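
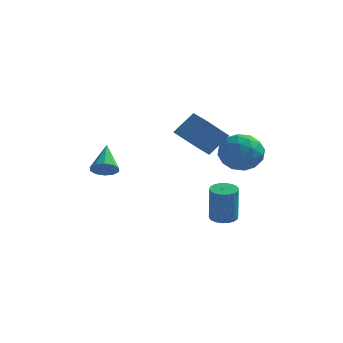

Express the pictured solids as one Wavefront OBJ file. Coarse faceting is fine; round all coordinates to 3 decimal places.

v 2.376 -0.579 1.768
v 1.5 -1.463 2.97
v 3.146 0.104 2.831
v 2.27 -0.78 4.033
v 3.25 -1.5 1.727
v 2.374 -2.384 2.929
v 4.02 -0.817 2.79
v 3.144 -1.701 3.992
v 2.988 2.057 -3.916
v 3.661 2.314 -3.912
v 3.744 2.06 -1.859
v 3.072 1.803 -1.864
v 3.483 2.577 -3.872
v 3.567 2.324 -1.82
v 3.208 2.738 -3.841
v 3.291 2.485 -1.789
v 2.889 2.764 -3.825
v 2.972 2.511 -1.772
v 2.59 2.649 -3.827
v 2.673 2.396 -1.774
v 2.369 2.418 -3.847
v 2.453 2.165 -1.794
v 2.271 2.114 -3.88
v 2.355 1.861 -1.827
v 2.316 1.8 -3.921
v 2.399 1.546 -1.868
v 2.493 1.536 -3.96
v 2.577 1.283 -1.908
v 2.769 1.375 -3.991
v 2.852 1.122 -1.939
v 3.088 1.349 -4.008
v 3.171 1.096 -1.955
v 3.387 1.464 -4.006
v 3.47 1.211 -1.953
v 3.607 1.695 -3.986
v 3.691 1.442 -1.933
v 3.705 1.999 -3.953
v 3.789 1.746 -1.9
v -2.108 -0.948 -0.092
v -1.481 -0.631 -0.29
v -2.452 0.408 0.992
v -1.804 -0.488 -0.571
v -2.243 -0.521 -0.669
v -2.631 -0.717 -0.547
v -2.819 -1.001 -0.251
v -2.735 -1.265 0.105
v -2.412 -1.408 0.386
v -1.973 -1.375 0.484
v -1.586 -1.179 0.362
v -1.398 -0.895 0.067
v 3.135 2.531 0.773
v 4.1 2.566 1.501
v 3.78 0.854 -0.001
v 4.745 0.889 0.727
v 3.646 0.689 1.19
v 3.247 1.725 1.668
v 4.633 1.695 -0.168
v 4.234 2.731 0.31
v 5.026 2.05 0.919
v 4.416 1.428 1.758
v 3.464 1.992 -0.258
v 2.854 1.37 0.581
v 3.56 2.696 1.205
v 4.32 0.724 0.295
v 3.673 0.606 0.567
v 4.241 0.627 0.995
v 3.059 2.201 1.303
v 3.627 2.222 1.731
v 3.36 1.119 1.548
v 4.253 1.198 -0.231
v 4.821 1.219 0.197
v 3.639 2.793 0.505
v 4.207 2.814 0.933
v 4.52 2.301 -0.048
v 4.672 2.413 1.291
v 5.051 1.427 0.836
v 4.985 1.901 0.31
v 4.751 2.51 0.591
v 4.313 2.048 1.784
v 4.693 1.062 1.329
v 4.047 0.944 1.601
v 3.812 1.553 1.882
v 4.858 1.744 1.442
v 3.187 2.358 0.171
v 3.567 1.372 -0.284
v 4.068 1.867 -0.382
v 3.833 2.476 -0.101
v 2.829 1.993 0.664
v 3.208 1.007 0.209
v 3.129 0.91 0.909
v 2.895 1.519 1.19
v 3.022 1.676 0.058
f 2 4 1
f 5 2 1
f 1 4 3
f 3 5 1
f 2 8 4
f 6 2 5
f 6 8 2
f 4 8 3
f 7 5 3
f 3 8 7
f 7 6 5
f 8 6 7
f 10 9 13
f 10 13 11
f 11 13 14
f 11 14 12
f 13 9 15
f 13 15 14
f 14 15 16
f 14 16 12
f 15 9 17
f 15 17 16
f 16 17 18
f 16 18 12
f 17 9 19
f 17 19 18
f 18 19 20
f 18 20 12
f 19 9 21
f 19 21 20
f 20 21 22
f 20 22 12
f 21 9 23
f 21 23 22
f 22 23 24
f 22 24 12
f 23 9 25
f 23 25 24
f 24 25 26
f 24 26 12
f 25 9 27
f 25 27 26
f 26 27 28
f 26 28 12
f 27 9 29
f 27 29 28
f 28 29 30
f 28 30 12
f 29 9 31
f 29 31 30
f 30 31 32
f 30 32 12
f 31 9 33
f 31 33 32
f 32 33 34
f 32 34 12
f 33 9 35
f 33 35 34
f 34 35 36
f 34 36 12
f 35 9 37
f 35 37 36
f 36 37 38
f 36 38 12
f 37 9 10
f 37 10 38
f 38 10 11
f 38 11 12
f 40 39 42
f 40 42 41
f 42 39 43
f 42 43 41
f 43 39 44
f 43 44 41
f 44 39 45
f 44 45 41
f 45 39 46
f 45 46 41
f 46 39 47
f 46 47 41
f 47 39 48
f 47 48 41
f 48 39 49
f 48 49 41
f 49 39 50
f 49 50 41
f 50 39 40
f 50 40 41
f 51 88 67
f 88 62 91
f 67 91 56
f 88 91 67
f 51 67 63
f 67 56 68
f 63 68 52
f 67 68 63
f 51 63 72
f 63 52 73
f 72 73 58
f 63 73 72
f 51 72 84
f 72 58 87
f 84 87 61
f 72 87 84
f 51 84 88
f 84 61 92
f 88 92 62
f 84 92 88
f 52 68 79
f 68 56 82
f 79 82 60
f 68 82 79
f 56 91 69
f 91 62 90
f 69 90 55
f 91 90 69
f 62 92 89
f 92 61 85
f 89 85 53
f 92 85 89
f 61 87 86
f 87 58 74
f 86 74 57
f 87 74 86
f 58 73 78
f 73 52 75
f 78 75 59
f 73 75 78
f 54 80 66
f 80 60 81
f 66 81 55
f 80 81 66
f 54 66 64
f 66 55 65
f 64 65 53
f 66 65 64
f 54 64 71
f 64 53 70
f 71 70 57
f 64 70 71
f 54 71 76
f 71 57 77
f 76 77 59
f 71 77 76
f 54 76 80
f 76 59 83
f 80 83 60
f 76 83 80
f 55 81 69
f 81 60 82
f 69 82 56
f 81 82 69
f 53 65 89
f 65 55 90
f 89 90 62
f 65 90 89
f 57 70 86
f 70 53 85
f 86 85 61
f 70 85 86
f 59 77 78
f 77 57 74
f 78 74 58
f 77 74 78
f 60 83 79
f 83 59 75
f 79 75 52
f 83 75 79



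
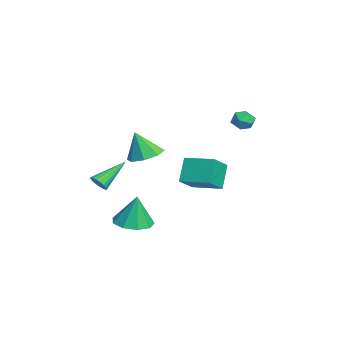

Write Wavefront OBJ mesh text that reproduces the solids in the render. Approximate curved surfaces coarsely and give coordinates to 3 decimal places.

v 2.581 -3.091 -4.491
v 3.659 -2.966 -4.598
v 2.739 -2.889 -2.669
v 3.32 -2.303 -4.642
v 2.636 -2.009 -4.615
v 1.926 -2.221 -4.531
v 1.523 -2.839 -4.428
v 1.615 -3.576 -4.354
v 2.16 -4.085 -4.345
v 2.901 -4.129 -4.404
v 3.494 -3.687 -4.504
v 0.928 -2.283 -0.46
v 1.75 -1.736 -0.205
v 0.812 -2.837 1.1
v 1.086 -1.337 -0.113
v 0.329 -1.492 -0.225
v -0.077 -2.111 -0.474
v 0.106 -2.83 -0.716
v 0.771 -3.229 -0.808
v 1.528 -3.074 -0.696
v 1.933 -2.456 -0.446
v -0.878 -4.606 -3.106
v -0.41 -4.249 -3.221
v -1.722 -3.114 -1.894
v -0.582 -4.187 -3.416
v -0.812 -4.208 -3.55
v -1.055 -4.309 -3.596
v -1.263 -4.468 -3.545
v -1.395 -4.655 -3.407
v -1.425 -4.832 -3.209
v -1.346 -4.964 -2.991
v -1.174 -5.026 -2.796
v -0.944 -5.004 -2.662
v -0.701 -4.904 -2.616
v -0.493 -4.745 -2.667
v -0.361 -4.558 -2.806
v -0.332 -4.381 -3.003
v -0.755 3.067 1.834
v -0.375 3.54 1.455
v -0.265 2.2 1.245
v 0.115 2.673 0.866
v 0.256 2.575 1.56
v -0.047 3.111 1.924
v -0.593 2.629 0.776
v -0.896 3.165 1.14
v -0.274 3.269 0.801
v 0.25 3.236 1.286
v -0.89 2.504 1.414
v -0.366 2.471 1.899
v -0.862 0.564 -1.879
v 0.197 -0.239 -1.024
v 0.082 2.013 -1.685
v 1.14 1.21 -0.831
v -0.04 0.21 -3.229
v 1.018 -0.593 -2.375
v 0.903 1.659 -3.036
v 1.962 0.856 -2.181
f 2 1 4
f 2 4 3
f 4 1 5
f 4 5 3
f 5 1 6
f 5 6 3
f 6 1 7
f 6 7 3
f 7 1 8
f 7 8 3
f 8 1 9
f 8 9 3
f 9 1 10
f 9 10 3
f 10 1 11
f 10 11 3
f 11 1 2
f 11 2 3
f 13 12 15
f 13 15 14
f 15 12 16
f 15 16 14
f 16 12 17
f 16 17 14
f 17 12 18
f 17 18 14
f 18 12 19
f 18 19 14
f 19 12 20
f 19 20 14
f 20 12 21
f 20 21 14
f 21 12 13
f 21 13 14
f 23 22 25
f 23 25 24
f 25 22 26
f 25 26 24
f 26 22 27
f 26 27 24
f 27 22 28
f 27 28 24
f 28 22 29
f 28 29 24
f 29 22 30
f 29 30 24
f 30 22 31
f 30 31 24
f 31 22 32
f 31 32 24
f 32 22 33
f 32 33 24
f 33 22 34
f 33 34 24
f 34 22 35
f 34 35 24
f 35 22 36
f 35 36 24
f 36 22 37
f 36 37 24
f 37 22 23
f 37 23 24
f 38 49 43
f 38 43 39
f 38 39 45
f 38 45 48
f 38 48 49
f 39 43 47
f 43 49 42
f 49 48 40
f 48 45 44
f 45 39 46
f 41 47 42
f 41 42 40
f 41 40 44
f 41 44 46
f 41 46 47
f 42 47 43
f 40 42 49
f 44 40 48
f 46 44 45
f 47 46 39
f 51 53 50
f 54 51 50
f 50 53 52
f 52 54 50
f 51 57 53
f 55 51 54
f 55 57 51
f 53 57 52
f 56 54 52
f 52 57 56
f 56 55 54
f 57 55 56



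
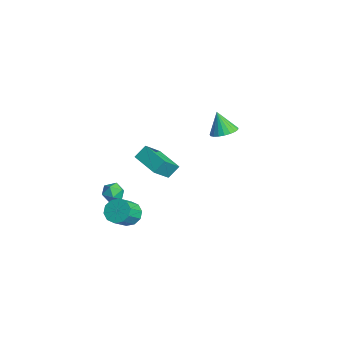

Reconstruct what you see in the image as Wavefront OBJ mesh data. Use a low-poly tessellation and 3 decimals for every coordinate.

v 0.367 4.028 -0.392
v 1.183 4.063 -0.013
v -0.287 3.832 1.032
v 1.08 4.423 -0.011
v 0.854 4.714 -0.074
v 0.544 4.887 -0.193
v 0.204 4.912 -0.346
v -0.109 4.783 -0.507
v -0.339 4.524 -0.648
v -0.447 4.179 -0.745
v -0.414 3.808 -0.781
v -0.246 3.475 -0.75
v 0.027 3.237 -0.657
v 0.36 3.137 -0.518
v 0.694 3.19 -0.357
v 0.971 3.388 -0.203
v 1.144 3.697 -0.081
v 2.87 -3.259 -3.694
v 3.612 -2.827 -3.741
v 4.252 -3.809 -2.652
v 3.51 -4.241 -2.606
v 3.315 -2.602 -3.363
v 3.954 -3.584 -2.274
v 2.847 -2.627 -3.111
v 3.487 -3.61 -2.022
v 2.388 -2.894 -3.082
v 3.028 -3.877 -1.994
v 2.114 -3.3 -3.287
v 2.753 -4.283 -2.199
v 2.128 -3.691 -3.648
v 2.768 -4.673 -2.559
v 2.426 -3.916 -4.026
v 3.065 -4.898 -2.937
v 2.893 -3.89 -4.278
v 3.533 -4.873 -3.189
v 3.352 -3.623 -4.306
v 3.992 -4.606 -3.218
v 3.627 -3.217 -4.101
v 4.266 -4.2 -3.013
v 3.388 -3.047 1.729
v 3.315 -2.339 2.418
v 2.863 -1.924 0.522
v 2.791 -1.217 1.21
v 5.069 -2.583 1.43
v 4.997 -1.876 2.118
v 4.545 -1.461 0.222
v 4.472 -0.753 0.911
v 1.202 -3.31 -2.117
v 1.48 -2.968 -2.732
v 1.58 -4.392 -2.548
v 1.858 -4.05 -3.163
v 2.184 -3.941 -2.489
v 1.951 -3.272 -2.222
v 1.109 -4.088 -3.058
v 0.876 -3.419 -2.791
v 1.423 -3.449 -3.313
v 2.087 -3.357 -2.962
v 0.973 -4.003 -2.318
v 1.637 -3.911 -1.967
f 2 1 4
f 2 4 3
f 4 1 5
f 4 5 3
f 5 1 6
f 5 6 3
f 6 1 7
f 6 7 3
f 7 1 8
f 7 8 3
f 8 1 9
f 8 9 3
f 9 1 10
f 9 10 3
f 10 1 11
f 10 11 3
f 11 1 12
f 11 12 3
f 12 1 13
f 12 13 3
f 13 1 14
f 13 14 3
f 14 1 15
f 14 15 3
f 15 1 16
f 15 16 3
f 16 1 17
f 16 17 3
f 17 1 2
f 17 2 3
f 19 18 22
f 19 22 20
f 20 22 23
f 20 23 21
f 22 18 24
f 22 24 23
f 23 24 25
f 23 25 21
f 24 18 26
f 24 26 25
f 25 26 27
f 25 27 21
f 26 18 28
f 26 28 27
f 27 28 29
f 27 29 21
f 28 18 30
f 28 30 29
f 29 30 31
f 29 31 21
f 30 18 32
f 30 32 31
f 31 32 33
f 31 33 21
f 32 18 34
f 32 34 33
f 33 34 35
f 33 35 21
f 34 18 36
f 34 36 35
f 35 36 37
f 35 37 21
f 36 18 38
f 36 38 37
f 37 38 39
f 37 39 21
f 38 18 19
f 38 19 39
f 39 19 20
f 39 20 21
f 41 43 40
f 44 41 40
f 40 43 42
f 42 44 40
f 41 47 43
f 45 41 44
f 45 47 41
f 43 47 42
f 46 44 42
f 42 47 46
f 46 45 44
f 47 45 46
f 48 59 53
f 48 53 49
f 48 49 55
f 48 55 58
f 48 58 59
f 49 53 57
f 53 59 52
f 59 58 50
f 58 55 54
f 55 49 56
f 51 57 52
f 51 52 50
f 51 50 54
f 51 54 56
f 51 56 57
f 52 57 53
f 50 52 59
f 54 50 58
f 56 54 55
f 57 56 49



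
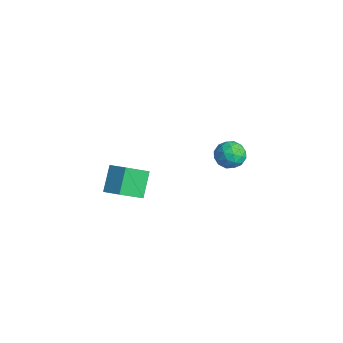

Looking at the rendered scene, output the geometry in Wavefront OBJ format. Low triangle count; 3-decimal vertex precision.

v -1.549 -5.456 -0.427
v -2.475 -4.599 0.885
v -1.759 -3.886 -1.599
v -2.685 -3.03 -0.287
v -0.455 -4.97 0.027
v -1.381 -4.114 1.339
v -0.665 -3.401 -1.145
v -1.591 -2.544 0.167
v -2.398 3.621 -2.248
v -1.646 3.455 -1.564
v -3.494 2.905 -1.216
v -2.742 2.739 -0.532
v -3.064 3.7 -0.722
v -2.386 4.142 -1.36
v -2.754 2.218 -1.42
v -2.076 2.66 -2.058
v -1.865 2.588 -1.052
v -2.057 3.504 -0.621
v -3.083 2.856 -2.159
v -3.275 3.772 -1.728
v -1.926 3.601 -1.997
v -3.214 2.759 -0.783
v -3.403 3.324 -0.895
v -2.961 3.226 -0.493
v -2.361 4.005 -1.877
v -1.919 3.907 -1.475
v -2.752 4.051 -0.979
v -3.221 2.453 -1.305
v -2.779 2.355 -0.903
v -2.179 3.134 -2.287
v -1.737 3.036 -1.885
v -2.388 2.309 -1.801
v -1.613 2.994 -1.294
v -2.257 2.573 -0.687
v -2.264 2.267 -1.209
v -1.866 2.527 -1.585
v -1.725 3.533 -1.04
v -2.369 3.112 -0.433
v -2.558 3.676 -0.545
v -2.16 3.936 -0.92
v -1.854 3.023 -0.739
v -2.771 3.248 -2.347
v -3.415 2.827 -1.74
v -2.98 2.424 -1.86
v -2.582 2.684 -2.235
v -2.883 3.787 -2.093
v -3.527 3.366 -1.486
v -3.274 3.833 -1.195
v -2.876 4.093 -1.571
v -3.286 3.337 -2.041
f 2 4 1
f 5 2 1
f 1 4 3
f 3 5 1
f 2 8 4
f 6 2 5
f 6 8 2
f 4 8 3
f 7 5 3
f 3 8 7
f 7 6 5
f 8 6 7
f 9 46 25
f 46 20 49
f 25 49 14
f 46 49 25
f 9 25 21
f 25 14 26
f 21 26 10
f 25 26 21
f 9 21 30
f 21 10 31
f 30 31 16
f 21 31 30
f 9 30 42
f 30 16 45
f 42 45 19
f 30 45 42
f 9 42 46
f 42 19 50
f 46 50 20
f 42 50 46
f 10 26 37
f 26 14 40
f 37 40 18
f 26 40 37
f 14 49 27
f 49 20 48
f 27 48 13
f 49 48 27
f 20 50 47
f 50 19 43
f 47 43 11
f 50 43 47
f 19 45 44
f 45 16 32
f 44 32 15
f 45 32 44
f 16 31 36
f 31 10 33
f 36 33 17
f 31 33 36
f 12 38 24
f 38 18 39
f 24 39 13
f 38 39 24
f 12 24 22
f 24 13 23
f 22 23 11
f 24 23 22
f 12 22 29
f 22 11 28
f 29 28 15
f 22 28 29
f 12 29 34
f 29 15 35
f 34 35 17
f 29 35 34
f 12 34 38
f 34 17 41
f 38 41 18
f 34 41 38
f 13 39 27
f 39 18 40
f 27 40 14
f 39 40 27
f 11 23 47
f 23 13 48
f 47 48 20
f 23 48 47
f 15 28 44
f 28 11 43
f 44 43 19
f 28 43 44
f 17 35 36
f 35 15 32
f 36 32 16
f 35 32 36
f 18 41 37
f 41 17 33
f 37 33 10
f 41 33 37



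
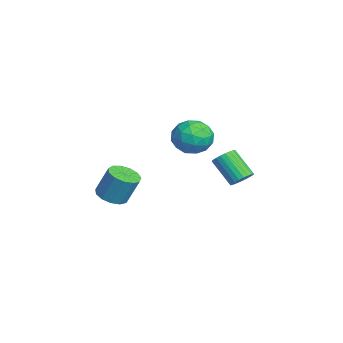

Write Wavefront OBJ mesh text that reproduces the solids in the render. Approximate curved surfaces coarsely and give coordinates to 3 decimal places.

v -1.862 4.018 -1.647
v -1.4 4.26 -1.137
v -2.416 3.424 0.178
v -2.878 3.182 -0.333
v -1.589 4.474 -1.147
v -2.605 3.637 0.168
v -1.819 4.617 -1.233
v -2.835 3.781 0.082
v -2.056 4.67 -1.382
v -3.071 3.834 -0.067
v -2.263 4.623 -1.572
v -3.279 3.787 -0.257
v -2.409 4.485 -1.773
v -3.425 3.649 -0.458
v -2.472 4.275 -1.955
v -3.488 3.439 -0.64
v -2.442 4.026 -2.091
v -3.458 3.19 -0.776
v -2.324 3.776 -2.158
v -3.34 2.94 -0.843
v -2.135 3.563 -2.148
v -3.151 2.726 -0.833
v -1.905 3.419 -2.062
v -2.921 2.583 -0.747
v -1.669 3.366 -1.913
v -2.684 2.53 -0.598
v -1.461 3.413 -1.723
v -2.477 2.577 -0.408
v -1.315 3.551 -1.522
v -2.331 2.715 -0.207
v -1.252 3.761 -1.34
v -2.268 2.925 -0.025
v -1.282 4.01 -1.204
v -2.298 3.174 0.111
v -2.612 2.62 1.469
v -2.087 2.146 0.501
v -3.193 0.854 2.019
v -2.668 0.38 1.051
v -1.998 0.84 1.932
v -1.639 1.932 1.592
v -3.641 1.068 0.928
v -3.282 2.16 0.588
v -2.723 1.187 0.167
v -1.707 1.046 0.788
v -3.573 1.954 1.732
v -2.557 1.813 2.353
v -2.298 2.538 0.937
v -2.982 0.462 1.583
v -2.588 0.732 2.101
v -2.279 0.454 1.533
v -2.035 2.412 1.578
v -1.726 2.134 1.009
v -1.674 1.366 1.851
v -3.554 0.866 1.511
v -3.245 0.588 0.942
v -3.001 2.546 0.987
v -2.692 2.268 0.419
v -3.606 1.634 0.669
v -2.363 1.696 0.172
v -2.705 0.657 0.495
v -3.277 1.062 0.422
v -3.066 1.704 0.222
v -1.766 1.613 0.537
v -2.108 0.575 0.86
v -1.714 0.845 1.378
v -1.503 1.487 1.178
v -2.14 1.049 0.34
v -3.172 2.425 1.66
v -3.514 1.387 1.983
v -3.777 1.513 1.342
v -3.566 2.155 1.142
v -2.575 2.343 2.025
v -2.917 1.304 2.348
v -2.214 1.296 2.298
v -2.003 1.938 2.098
v -3.14 1.951 2.18
v 1.44 -3.082 -0.713
v 2.132 -3.629 -0.594
v 2.372 -2.985 0.972
v 1.68 -2.438 0.853
v 2.317 -3.208 -0.795
v 2.557 -2.565 0.771
v 2.224 -2.748 -0.97
v 2.464 -2.104 0.596
v 1.882 -2.393 -1.064
v 2.121 -1.75 0.503
v 1.4 -2.257 -1.046
v 1.639 -1.614 0.521
v 0.93 -2.383 -0.922
v 1.17 -1.74 0.644
v 0.623 -2.731 -0.732
v 0.862 -2.087 0.834
v 0.575 -3.19 -0.536
v 0.814 -2.546 1.03
v 0.802 -3.615 -0.396
v 1.041 -2.971 1.17
v 1.231 -3.87 -0.357
v 1.471 -3.227 1.209
v 1.727 -3.875 -0.431
v 1.967 -3.232 1.135
f 2 1 5
f 2 5 3
f 3 5 6
f 3 6 4
f 5 1 7
f 5 7 6
f 6 7 8
f 6 8 4
f 7 1 9
f 7 9 8
f 8 9 10
f 8 10 4
f 9 1 11
f 9 11 10
f 10 11 12
f 10 12 4
f 11 1 13
f 11 13 12
f 12 13 14
f 12 14 4
f 13 1 15
f 13 15 14
f 14 15 16
f 14 16 4
f 15 1 17
f 15 17 16
f 16 17 18
f 16 18 4
f 17 1 19
f 17 19 18
f 18 19 20
f 18 20 4
f 19 1 21
f 19 21 20
f 20 21 22
f 20 22 4
f 21 1 23
f 21 23 22
f 22 23 24
f 22 24 4
f 23 1 25
f 23 25 24
f 24 25 26
f 24 26 4
f 25 1 27
f 25 27 26
f 26 27 28
f 26 28 4
f 27 1 29
f 27 29 28
f 28 29 30
f 28 30 4
f 29 1 31
f 29 31 30
f 30 31 32
f 30 32 4
f 31 1 33
f 31 33 32
f 32 33 34
f 32 34 4
f 33 1 2
f 33 2 34
f 34 2 3
f 34 3 4
f 35 72 51
f 72 46 75
f 51 75 40
f 72 75 51
f 35 51 47
f 51 40 52
f 47 52 36
f 51 52 47
f 35 47 56
f 47 36 57
f 56 57 42
f 47 57 56
f 35 56 68
f 56 42 71
f 68 71 45
f 56 71 68
f 35 68 72
f 68 45 76
f 72 76 46
f 68 76 72
f 36 52 63
f 52 40 66
f 63 66 44
f 52 66 63
f 40 75 53
f 75 46 74
f 53 74 39
f 75 74 53
f 46 76 73
f 76 45 69
f 73 69 37
f 76 69 73
f 45 71 70
f 71 42 58
f 70 58 41
f 71 58 70
f 42 57 62
f 57 36 59
f 62 59 43
f 57 59 62
f 38 64 50
f 64 44 65
f 50 65 39
f 64 65 50
f 38 50 48
f 50 39 49
f 48 49 37
f 50 49 48
f 38 48 55
f 48 37 54
f 55 54 41
f 48 54 55
f 38 55 60
f 55 41 61
f 60 61 43
f 55 61 60
f 38 60 64
f 60 43 67
f 64 67 44
f 60 67 64
f 39 65 53
f 65 44 66
f 53 66 40
f 65 66 53
f 37 49 73
f 49 39 74
f 73 74 46
f 49 74 73
f 41 54 70
f 54 37 69
f 70 69 45
f 54 69 70
f 43 61 62
f 61 41 58
f 62 58 42
f 61 58 62
f 44 67 63
f 67 43 59
f 63 59 36
f 67 59 63
f 78 77 81
f 78 81 79
f 79 81 82
f 79 82 80
f 81 77 83
f 81 83 82
f 82 83 84
f 82 84 80
f 83 77 85
f 83 85 84
f 84 85 86
f 84 86 80
f 85 77 87
f 85 87 86
f 86 87 88
f 86 88 80
f 87 77 89
f 87 89 88
f 88 89 90
f 88 90 80
f 89 77 91
f 89 91 90
f 90 91 92
f 90 92 80
f 91 77 93
f 91 93 92
f 92 93 94
f 92 94 80
f 93 77 95
f 93 95 94
f 94 95 96
f 94 96 80
f 95 77 97
f 95 97 96
f 96 97 98
f 96 98 80
f 97 77 99
f 97 99 98
f 98 99 100
f 98 100 80
f 99 77 78
f 99 78 100
f 100 78 79
f 100 79 80



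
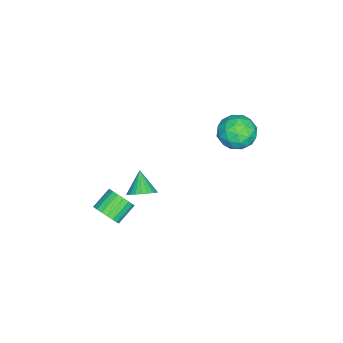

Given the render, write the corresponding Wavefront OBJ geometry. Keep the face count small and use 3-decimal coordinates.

v 3.043 1.218 -1.251
v 3.371 1.605 -0.754
v 2.237 0.822 -0.409
v 3.183 1.786 -0.849
v 2.974 1.88 -1.005
v 2.776 1.874 -1.198
v 2.618 1.767 -1.399
v 2.525 1.577 -1.578
v 2.511 1.332 -1.707
v 2.577 1.07 -1.766
v 2.715 0.83 -1.747
v 2.903 0.649 -1.652
v 3.111 0.555 -1.496
v 3.31 0.562 -1.303
v 3.468 0.669 -1.102
v 3.561 0.859 -0.923
v 3.575 1.104 -0.795
v 3.508 1.366 -0.735
v -3.275 4.573 -1.446
v -2.399 4.143 -1.806
v -4.161 3.277 -2.054
v -3.285 2.847 -2.414
v -3.455 2.9 -1.389
v -2.907 3.701 -1.013
v -3.653 3.719 -2.847
v -3.105 4.52 -2.471
v -2.632 3.615 -2.673
v -2.509 3.109 -1.771
v -4.051 4.311 -2.089
v -3.928 3.805 -1.187
v -2.759 4.472 -1.573
v -3.801 2.948 -2.287
v -3.901 2.979 -1.684
v -3.386 2.726 -1.897
v -3.058 4.212 -1.106
v -2.543 3.96 -1.318
v -3.163 3.228 -1.073
v -4.017 3.46 -2.542
v -3.502 3.208 -2.754
v -3.174 4.694 -1.963
v -2.659 4.441 -2.176
v -3.397 4.192 -2.787
v -2.381 3.909 -2.294
v -2.902 3.147 -2.651
v -3.118 3.66 -2.905
v -2.797 4.131 -2.685
v -2.309 3.611 -1.764
v -2.83 2.849 -2.121
v -2.93 2.88 -1.519
v -2.608 3.352 -1.298
v -2.446 3.301 -2.273
v -3.73 4.571 -1.739
v -4.251 3.809 -2.096
v -3.952 4.068 -2.562
v -3.63 4.54 -2.341
v -3.658 4.273 -1.209
v -4.179 3.511 -1.566
v -3.763 3.289 -1.175
v -3.442 3.76 -0.955
v -4.114 4.119 -1.587
v 2.771 -0.672 -3.943
v 3.173 -0.711 -3.323
v 2.251 -0.267 -2.697
v 1.849 -0.228 -3.317
v 3.242 -0.409 -3.436
v 2.32 0.035 -2.81
v 3.217 -0.159 -3.65
v 2.295 0.284 -3.023
v 3.104 -0.011 -3.921
v 2.182 0.433 -3.295
v 2.925 0.006 -4.197
v 2.003 0.45 -3.571
v 2.715 -0.111 -4.423
v 1.793 0.333 -3.796
v 2.517 -0.339 -4.553
v 1.595 0.105 -3.927
v 2.369 -0.633 -4.563
v 1.447 -0.189 -3.937
v 2.3 -0.935 -4.45
v 1.378 -0.491 -3.824
v 2.325 -1.184 -4.237
v 1.403 -0.741 -3.61
v 2.438 -1.333 -3.965
v 1.516 -0.889 -3.339
v 2.617 -1.35 -3.689
v 1.695 -0.906 -3.063
v 2.827 -1.233 -3.464
v 1.905 -0.789 -2.837
v 3.025 -1.005 -3.333
v 2.103 -0.561 -2.707
f 2 1 4
f 2 4 3
f 4 1 5
f 4 5 3
f 5 1 6
f 5 6 3
f 6 1 7
f 6 7 3
f 7 1 8
f 7 8 3
f 8 1 9
f 8 9 3
f 9 1 10
f 9 10 3
f 10 1 11
f 10 11 3
f 11 1 12
f 11 12 3
f 12 1 13
f 12 13 3
f 13 1 14
f 13 14 3
f 14 1 15
f 14 15 3
f 15 1 16
f 15 16 3
f 16 1 17
f 16 17 3
f 17 1 18
f 17 18 3
f 18 1 2
f 18 2 3
f 19 56 35
f 56 30 59
f 35 59 24
f 56 59 35
f 19 35 31
f 35 24 36
f 31 36 20
f 35 36 31
f 19 31 40
f 31 20 41
f 40 41 26
f 31 41 40
f 19 40 52
f 40 26 55
f 52 55 29
f 40 55 52
f 19 52 56
f 52 29 60
f 56 60 30
f 52 60 56
f 20 36 47
f 36 24 50
f 47 50 28
f 36 50 47
f 24 59 37
f 59 30 58
f 37 58 23
f 59 58 37
f 30 60 57
f 60 29 53
f 57 53 21
f 60 53 57
f 29 55 54
f 55 26 42
f 54 42 25
f 55 42 54
f 26 41 46
f 41 20 43
f 46 43 27
f 41 43 46
f 22 48 34
f 48 28 49
f 34 49 23
f 48 49 34
f 22 34 32
f 34 23 33
f 32 33 21
f 34 33 32
f 22 32 39
f 32 21 38
f 39 38 25
f 32 38 39
f 22 39 44
f 39 25 45
f 44 45 27
f 39 45 44
f 22 44 48
f 44 27 51
f 48 51 28
f 44 51 48
f 23 49 37
f 49 28 50
f 37 50 24
f 49 50 37
f 21 33 57
f 33 23 58
f 57 58 30
f 33 58 57
f 25 38 54
f 38 21 53
f 54 53 29
f 38 53 54
f 27 45 46
f 45 25 42
f 46 42 26
f 45 42 46
f 28 51 47
f 51 27 43
f 47 43 20
f 51 43 47
f 62 61 65
f 62 65 63
f 63 65 66
f 63 66 64
f 65 61 67
f 65 67 66
f 66 67 68
f 66 68 64
f 67 61 69
f 67 69 68
f 68 69 70
f 68 70 64
f 69 61 71
f 69 71 70
f 70 71 72
f 70 72 64
f 71 61 73
f 71 73 72
f 72 73 74
f 72 74 64
f 73 61 75
f 73 75 74
f 74 75 76
f 74 76 64
f 75 61 77
f 75 77 76
f 76 77 78
f 76 78 64
f 77 61 79
f 77 79 78
f 78 79 80
f 78 80 64
f 79 61 81
f 79 81 80
f 80 81 82
f 80 82 64
f 81 61 83
f 81 83 82
f 82 83 84
f 82 84 64
f 83 61 85
f 83 85 84
f 84 85 86
f 84 86 64
f 85 61 87
f 85 87 86
f 86 87 88
f 86 88 64
f 87 61 89
f 87 89 88
f 88 89 90
f 88 90 64
f 89 61 62
f 89 62 90
f 90 62 63
f 90 63 64



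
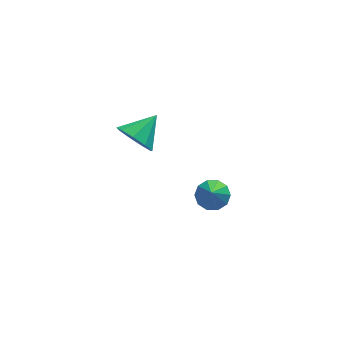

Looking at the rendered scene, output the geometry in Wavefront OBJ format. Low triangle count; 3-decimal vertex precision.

v 0.811 1.449 -2.775
v 1.393 0.917 -3.032
v 0.589 0.691 -1.705
v 1.62 1.268 -2.735
v 1.538 1.689 -2.454
v 1.178 2.018 -2.295
v 0.678 2.13 -2.319
v 0.229 1.982 -2.518
v 0.002 1.631 -2.814
v 0.084 1.21 -3.096
v 0.444 0.88 -3.255
v 0.944 0.769 -3.23
v -2.917 0.301 3.387
v -2.242 0.037 2.698
v -1.803 1.099 4.173
v -2.539 0.626 2.52
v -3.014 1.064 2.748
v -3.442 1.144 3.275
v -3.626 0.83 3.854
v -3.477 0.268 4.215
v -3.067 -0.279 4.189
v -2.586 -0.554 3.787
v -2.261 -0.43 3.199
f 2 1 4
f 2 4 3
f 4 1 5
f 4 5 3
f 5 1 6
f 5 6 3
f 6 1 7
f 6 7 3
f 7 1 8
f 7 8 3
f 8 1 9
f 8 9 3
f 9 1 10
f 9 10 3
f 10 1 11
f 10 11 3
f 11 1 12
f 11 12 3
f 12 1 2
f 12 2 3
f 14 13 16
f 14 16 15
f 16 13 17
f 16 17 15
f 17 13 18
f 17 18 15
f 18 13 19
f 18 19 15
f 19 13 20
f 19 20 15
f 20 13 21
f 20 21 15
f 21 13 22
f 21 22 15
f 22 13 23
f 22 23 15
f 23 13 14
f 23 14 15



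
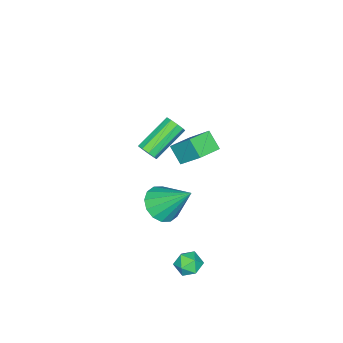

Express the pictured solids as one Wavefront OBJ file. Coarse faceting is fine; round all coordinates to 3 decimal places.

v -2.904 -3.703 -1.163
v -2.584 -3.378 -0.804
v -4.296 -2.912 0.301
v -4.616 -3.237 -0.057
v -2.718 -3.157 -1.105
v -4.43 -2.691 0
v -2.939 -3.191 -1.433
v -4.651 -2.725 -0.327
v -3.144 -3.465 -1.634
v -4.855 -2.999 -0.529
v -3.236 -3.85 -1.615
v -4.948 -3.384 -0.509
v -3.174 -4.167 -1.384
v -4.885 -3.7 -0.279
v -2.985 -4.266 -1.05
v -4.696 -3.8 0.056
v -2.758 -4.102 -0.768
v -4.47 -3.636 0.337
v -2.6 -3.752 -0.671
v -4.311 -3.285 0.434
v 1.357 1.849 -2.562
v 1.86 2.226 -2.902
v 2.12 1.574 -1.738
v 2.623 1.951 -2.078
v 2.074 2.287 -1.767
v 1.602 2.457 -2.277
v 2.378 1.343 -2.363
v 1.906 1.513 -2.873
v 2.491 1.913 -2.779
v 2.303 2.497 -2.411
v 1.677 1.303 -2.229
v 1.489 1.887 -1.861
v -1.436 -0.353 2.848
v -1.285 0.781 4.051
v -1.186 0.373 2.132
v -1.035 1.507 3.335
v -0.305 -0.627 2.965
v -0.154 0.507 4.168
v -0.055 0.099 2.249
v 0.096 1.233 3.452
v -0.063 -0.901 -1.258
v 0.874 -1.117 -0.984
v -0.177 0.601 0.318
v 0.922 -0.742 -1.337
v 0.705 -0.41 -1.67
v 0.283 -0.209 -1.892
v -0.232 -0.194 -1.944
v -0.701 -0.368 -1.813
v -1 -0.684 -1.532
v -1.047 -1.059 -1.179
v -0.83 -1.392 -0.846
v -0.408 -1.593 -0.624
v 0.107 -1.608 -0.572
v 0.576 -1.434 -0.703
f 2 1 5
f 2 5 3
f 3 5 6
f 3 6 4
f 5 1 7
f 5 7 6
f 6 7 8
f 6 8 4
f 7 1 9
f 7 9 8
f 8 9 10
f 8 10 4
f 9 1 11
f 9 11 10
f 10 11 12
f 10 12 4
f 11 1 13
f 11 13 12
f 12 13 14
f 12 14 4
f 13 1 15
f 13 15 14
f 14 15 16
f 14 16 4
f 15 1 17
f 15 17 16
f 16 17 18
f 16 18 4
f 17 1 19
f 17 19 18
f 18 19 20
f 18 20 4
f 19 1 2
f 19 2 20
f 20 2 3
f 20 3 4
f 21 32 26
f 21 26 22
f 21 22 28
f 21 28 31
f 21 31 32
f 22 26 30
f 26 32 25
f 32 31 23
f 31 28 27
f 28 22 29
f 24 30 25
f 24 25 23
f 24 23 27
f 24 27 29
f 24 29 30
f 25 30 26
f 23 25 32
f 27 23 31
f 29 27 28
f 30 29 22
f 34 36 33
f 37 34 33
f 33 36 35
f 35 37 33
f 34 40 36
f 38 34 37
f 38 40 34
f 36 40 35
f 39 37 35
f 35 40 39
f 39 38 37
f 40 38 39
f 42 41 44
f 42 44 43
f 44 41 45
f 44 45 43
f 45 41 46
f 45 46 43
f 46 41 47
f 46 47 43
f 47 41 48
f 47 48 43
f 48 41 49
f 48 49 43
f 49 41 50
f 49 50 43
f 50 41 51
f 50 51 43
f 51 41 52
f 51 52 43
f 52 41 53
f 52 53 43
f 53 41 54
f 53 54 43
f 54 41 42
f 54 42 43



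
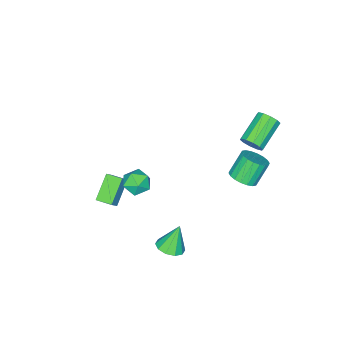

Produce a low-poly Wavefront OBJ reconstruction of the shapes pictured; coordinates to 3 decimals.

v 2.879 -4.037 -4.311
v 1.582 -4.438 -3.175
v 2.609 -3.075 -4.28
v 1.312 -3.476 -3.144
v 3.428 -3.904 -3.636
v 2.131 -4.305 -2.5
v 3.158 -2.942 -3.605
v 1.861 -3.343 -2.469
v -0.919 2.979 0.031
v -0.297 2.628 0.491
v -1.158 2.75 1.749
v -1.781 3.101 1.289
v -0.217 2.997 0.509
v -1.078 3.12 1.768
v -0.277 3.363 0.433
v -1.138 3.486 1.692
v -0.464 3.653 0.277
v -1.325 3.775 1.536
v -0.741 3.809 0.072
v -1.602 3.931 1.331
v -1.053 3.8 -0.141
v -1.914 3.923 1.118
v -1.339 3.629 -0.32
v -2.2 3.752 0.939
v -1.542 3.33 -0.429
v -2.403 3.452 0.829
v -1.622 2.96 -0.448
v -2.483 3.083 0.811
v -1.562 2.594 -0.372
v -2.423 2.717 0.887
v -1.375 2.305 -0.216
v -2.236 2.427 1.043
v -1.098 2.149 -0.011
v -1.959 2.271 1.248
v -0.786 2.157 0.202
v -1.647 2.28 1.461
v -0.5 2.328 0.381
v -1.361 2.451 1.64
v 4.176 2.325 -2.533
v 4.589 3.038 -2.428
v 3.564 2.455 -1.007
v 4.127 3.149 -2.623
v 3.685 2.946 -2.783
v 3.43 2.505 -2.848
v 3.46 1.996 -2.793
v 3.764 1.613 -2.638
v 4.225 1.502 -2.444
v 4.668 1.705 -2.283
v 4.923 2.145 -2.218
v 4.893 2.654 -2.274
v 3.123 -0.235 1.225
v 3.378 0.146 0.47
v 3.642 -1.486 0.77
v 3.897 -1.105 0.015
v 4.303 -0.901 0.772
v 3.982 -0.127 1.054
v 3.038 -1.213 0.186
v 2.717 -0.439 0.468
v 3.326 -0.459 -0.172
v 4.108 -0.266 0.19
v 2.912 -1.074 1.05
v 3.694 -0.881 1.412
v -1.095 3.351 3.262
v -0.844 3.668 3.833
v -2.534 3.426 4.71
v -2.785 3.109 4.138
v -1.019 3.97 3.578
v -2.71 3.729 4.455
v -1.223 4.036 3.203
v -2.914 3.795 4.08
v -1.378 3.84 2.85
v -3.069 3.599 3.726
v -1.425 3.458 2.654
v -3.116 3.216 3.531
v -1.346 3.034 2.69
v -3.036 2.792 3.567
v -1.17 2.731 2.945
v -2.861 2.49 3.822
v -0.966 2.665 3.32
v -2.657 2.424 4.197
v -0.811 2.861 3.674
v -2.502 2.62 4.55
v -0.764 3.244 3.869
v -2.455 3.002 4.746
f 2 4 1
f 5 2 1
f 1 4 3
f 3 5 1
f 2 8 4
f 6 2 5
f 6 8 2
f 4 8 3
f 7 5 3
f 3 8 7
f 7 6 5
f 8 6 7
f 10 9 13
f 10 13 11
f 11 13 14
f 11 14 12
f 13 9 15
f 13 15 14
f 14 15 16
f 14 16 12
f 15 9 17
f 15 17 16
f 16 17 18
f 16 18 12
f 17 9 19
f 17 19 18
f 18 19 20
f 18 20 12
f 19 9 21
f 19 21 20
f 20 21 22
f 20 22 12
f 21 9 23
f 21 23 22
f 22 23 24
f 22 24 12
f 23 9 25
f 23 25 24
f 24 25 26
f 24 26 12
f 25 9 27
f 25 27 26
f 26 27 28
f 26 28 12
f 27 9 29
f 27 29 28
f 28 29 30
f 28 30 12
f 29 9 31
f 29 31 30
f 30 31 32
f 30 32 12
f 31 9 33
f 31 33 32
f 32 33 34
f 32 34 12
f 33 9 35
f 33 35 34
f 34 35 36
f 34 36 12
f 35 9 37
f 35 37 36
f 36 37 38
f 36 38 12
f 37 9 10
f 37 10 38
f 38 10 11
f 38 11 12
f 40 39 42
f 40 42 41
f 42 39 43
f 42 43 41
f 43 39 44
f 43 44 41
f 44 39 45
f 44 45 41
f 45 39 46
f 45 46 41
f 46 39 47
f 46 47 41
f 47 39 48
f 47 48 41
f 48 39 49
f 48 49 41
f 49 39 50
f 49 50 41
f 50 39 40
f 50 40 41
f 51 62 56
f 51 56 52
f 51 52 58
f 51 58 61
f 51 61 62
f 52 56 60
f 56 62 55
f 62 61 53
f 61 58 57
f 58 52 59
f 54 60 55
f 54 55 53
f 54 53 57
f 54 57 59
f 54 59 60
f 55 60 56
f 53 55 62
f 57 53 61
f 59 57 58
f 60 59 52
f 64 63 67
f 64 67 65
f 65 67 68
f 65 68 66
f 67 63 69
f 67 69 68
f 68 69 70
f 68 70 66
f 69 63 71
f 69 71 70
f 70 71 72
f 70 72 66
f 71 63 73
f 71 73 72
f 72 73 74
f 72 74 66
f 73 63 75
f 73 75 74
f 74 75 76
f 74 76 66
f 75 63 77
f 75 77 76
f 76 77 78
f 76 78 66
f 77 63 79
f 77 79 78
f 78 79 80
f 78 80 66
f 79 63 81
f 79 81 80
f 80 81 82
f 80 82 66
f 81 63 83
f 81 83 82
f 82 83 84
f 82 84 66
f 83 63 64
f 83 64 84
f 84 64 65
f 84 65 66



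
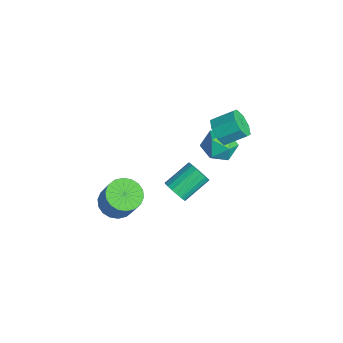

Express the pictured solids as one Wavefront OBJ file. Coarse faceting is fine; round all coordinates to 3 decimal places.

v -1.444 3.458 -1.409
v -0.897 3.971 -0.515
v -1.543 1.849 -0.425
v -0.996 2.362 0.469
v -2.083 2.681 0.189
v -2.022 3.676 -0.419
v -0.418 2.144 -0.521
v -0.357 3.139 -1.129
v -0.263 3.159 0.034
v -1.292 3.491 0.473
v -1.148 2.329 -1.413
v -2.177 2.661 -0.974
v -0.951 2.762 1.135
v -0.111 2.342 1.415
v 0.251 3.577 2.184
v -0.589 3.998 1.905
v -0.042 2.722 0.772
v 0.32 3.958 1.541
v -0.505 3.126 0.342
v -0.143 4.361 1.111
v -1.23 3.317 0.377
v -0.868 4.552 1.146
v -1.791 3.183 0.856
v -1.429 4.418 1.625
v -1.86 2.802 1.499
v -1.498 4.038 2.268
v -1.397 2.399 1.929
v -1.035 3.634 2.698
v -0.672 2.208 1.894
v -0.31 3.443 2.663
v 0.168 -3.742 -2.092
v 1.102 -3.958 -2.61
v 2.107 -3.794 -0.865
v 1.172 -3.578 -0.348
v 1.072 -3.474 -2.638
v 2.077 -3.311 -0.893
v 0.863 -3.044 -2.558
v 1.868 -2.88 -0.813
v 0.517 -2.752 -2.386
v 1.521 -2.588 -0.641
v 0.101 -2.656 -2.156
v 1.105 -2.492 -0.411
v -0.302 -2.775 -1.913
v 0.703 -2.611 -0.168
v -0.612 -3.085 -1.705
v 0.393 -2.922 0.04
v -0.767 -3.526 -1.575
v 0.238 -3.362 0.17
v -0.737 -4.009 -1.547
v 0.268 -3.846 0.198
v -0.528 -4.44 -1.627
v 0.477 -4.276 0.118
v -0.181 -4.732 -1.799
v 0.823 -4.568 -0.054
v 0.235 -4.828 -2.029
v 1.239 -4.664 -0.284
v 0.637 -4.709 -2.272
v 1.642 -4.545 -0.527
v 0.947 -4.398 -2.48
v 1.952 -4.235 -0.735
v 0.091 -0.256 -2.498
v 0.732 -0.387 -2.003
v 0.31 1.224 -1.028
v -0.331 1.356 -1.522
v 0.876 -0.186 -2.272
v 0.454 1.425 -1.297
v 0.865 0 -2.585
v 0.443 1.611 -1.61
v 0.701 0.136 -2.881
v 0.279 1.748 -1.906
v 0.415 0.195 -3.101
v -0.007 1.806 -2.126
v 0.066 0.164 -3.202
v -0.356 1.775 -2.226
v -0.279 0.05 -3.163
v -0.701 1.661 -2.187
v -0.55 -0.124 -2.992
v -0.972 1.487 -2.017
v -0.694 -0.325 -2.723
v -1.116 1.286 -1.748
v -0.683 -0.511 -2.41
v -1.105 1.1 -1.435
v -0.519 -0.648 -2.114
v -0.941 0.964 -1.139
v -0.233 -0.706 -1.894
v -0.655 0.905 -0.919
v 0.116 -0.675 -1.794
v -0.306 0.936 -0.818
v 0.461 -0.561 -1.833
v 0.039 1.05 -0.857
f 1 12 6
f 1 6 2
f 1 2 8
f 1 8 11
f 1 11 12
f 2 6 10
f 6 12 5
f 12 11 3
f 11 8 7
f 8 2 9
f 4 10 5
f 4 5 3
f 4 3 7
f 4 7 9
f 4 9 10
f 5 10 6
f 3 5 12
f 7 3 11
f 9 7 8
f 10 9 2
f 14 13 17
f 14 17 15
f 15 17 18
f 15 18 16
f 17 13 19
f 17 19 18
f 18 19 20
f 18 20 16
f 19 13 21
f 19 21 20
f 20 21 22
f 20 22 16
f 21 13 23
f 21 23 22
f 22 23 24
f 22 24 16
f 23 13 25
f 23 25 24
f 24 25 26
f 24 26 16
f 25 13 27
f 25 27 26
f 26 27 28
f 26 28 16
f 27 13 29
f 27 29 28
f 28 29 30
f 28 30 16
f 29 13 14
f 29 14 30
f 30 14 15
f 30 15 16
f 32 31 35
f 32 35 33
f 33 35 36
f 33 36 34
f 35 31 37
f 35 37 36
f 36 37 38
f 36 38 34
f 37 31 39
f 37 39 38
f 38 39 40
f 38 40 34
f 39 31 41
f 39 41 40
f 40 41 42
f 40 42 34
f 41 31 43
f 41 43 42
f 42 43 44
f 42 44 34
f 43 31 45
f 43 45 44
f 44 45 46
f 44 46 34
f 45 31 47
f 45 47 46
f 46 47 48
f 46 48 34
f 47 31 49
f 47 49 48
f 48 49 50
f 48 50 34
f 49 31 51
f 49 51 50
f 50 51 52
f 50 52 34
f 51 31 53
f 51 53 52
f 52 53 54
f 52 54 34
f 53 31 55
f 53 55 54
f 54 55 56
f 54 56 34
f 55 31 57
f 55 57 56
f 56 57 58
f 56 58 34
f 57 31 59
f 57 59 58
f 58 59 60
f 58 60 34
f 59 31 32
f 59 32 60
f 60 32 33
f 60 33 34
f 62 61 65
f 62 65 63
f 63 65 66
f 63 66 64
f 65 61 67
f 65 67 66
f 66 67 68
f 66 68 64
f 67 61 69
f 67 69 68
f 68 69 70
f 68 70 64
f 69 61 71
f 69 71 70
f 70 71 72
f 70 72 64
f 71 61 73
f 71 73 72
f 72 73 74
f 72 74 64
f 73 61 75
f 73 75 74
f 74 75 76
f 74 76 64
f 75 61 77
f 75 77 76
f 76 77 78
f 76 78 64
f 77 61 79
f 77 79 78
f 78 79 80
f 78 80 64
f 79 61 81
f 79 81 80
f 80 81 82
f 80 82 64
f 81 61 83
f 81 83 82
f 82 83 84
f 82 84 64
f 83 61 85
f 83 85 84
f 84 85 86
f 84 86 64
f 85 61 87
f 85 87 86
f 86 87 88
f 86 88 64
f 87 61 89
f 87 89 88
f 88 89 90
f 88 90 64
f 89 61 62
f 89 62 90
f 90 62 63
f 90 63 64



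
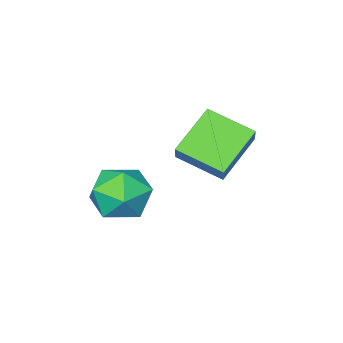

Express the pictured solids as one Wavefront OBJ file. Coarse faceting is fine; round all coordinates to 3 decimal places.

v -2.069 -1.564 1.26
v -1.689 -1.076 1.981
v -2.755 -0.243 0.728
v -2.375 0.244 1.45
v -0.665 -1.224 0.29
v -0.285 -0.737 1.012
v -1.351 0.096 -0.241
v -0.971 0.584 0.48
v 0.516 -0.695 -0.307
v 1.553 -0.608 -0.341
v 0.627 -2.252 -0.939
v 1.664 -2.165 -0.973
v 1.176 -2.224 -0.055
v 1.107 -1.262 0.335
v 1.073 -1.598 -1.615
v 1.004 -0.636 -1.225
v 1.897 -1.166 -1.149
v 1.961 -1.553 -0.185
v 0.219 -1.307 -1.095
v 0.283 -1.694 -0.131
f 2 4 1
f 5 2 1
f 1 4 3
f 3 5 1
f 2 8 4
f 6 2 5
f 6 8 2
f 4 8 3
f 7 5 3
f 3 8 7
f 7 6 5
f 8 6 7
f 9 20 14
f 9 14 10
f 9 10 16
f 9 16 19
f 9 19 20
f 10 14 18
f 14 20 13
f 20 19 11
f 19 16 15
f 16 10 17
f 12 18 13
f 12 13 11
f 12 11 15
f 12 15 17
f 12 17 18
f 13 18 14
f 11 13 20
f 15 11 19
f 17 15 16
f 18 17 10



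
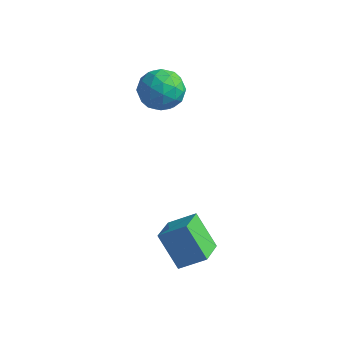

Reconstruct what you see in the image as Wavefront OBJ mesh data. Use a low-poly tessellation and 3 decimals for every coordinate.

v -1.155 2.866 3.809
v -0.397 2.9 3.561
v -1.023 1.6 4.039
v -0.265 1.634 3.791
v -0.477 1.989 4.475
v -0.559 2.771 4.333
v -0.861 1.729 3.267
v -0.943 2.511 3.125
v -0.215 2.198 3.226
v 0.022 2.358 3.972
v -1.442 2.142 3.628
v -1.205 2.302 4.374
v -0.788 2.994 3.665
v -0.632 1.506 3.935
v -0.757 1.714 4.337
v -0.311 1.734 4.191
v -0.883 2.918 4.119
v -0.437 2.938 3.973
v -0.485 2.402 4.51
v -0.983 1.562 3.627
v -0.537 1.582 3.481
v -1.109 2.766 3.409
v -0.663 2.786 3.263
v -0.935 2.098 3.09
v -0.235 2.601 3.322
v -0.157 1.857 3.457
v -0.508 1.913 3.15
v -0.556 2.373 3.066
v -0.095 2.695 3.761
v -0.018 1.951 3.896
v -0.143 2.16 4.298
v -0.191 2.619 4.214
v 0.012 2.282 3.564
v -1.402 2.549 3.704
v -1.325 1.805 3.839
v -1.229 1.881 3.386
v -1.277 2.34 3.302
v -1.263 2.643 4.143
v -1.185 1.899 4.278
v -0.864 2.127 4.534
v -0.912 2.587 4.45
v -1.432 2.218 4.036
v 2.558 -2.011 0.469
v 1.726 -1.809 1.447
v 2.326 -1.076 0.078
v 1.494 -0.874 1.056
v 3.286 -1.606 1.004
v 2.454 -1.404 1.982
v 3.054 -0.671 0.613
v 2.222 -0.469 1.591
f 1 38 17
f 38 12 41
f 17 41 6
f 38 41 17
f 1 17 13
f 17 6 18
f 13 18 2
f 17 18 13
f 1 13 22
f 13 2 23
f 22 23 8
f 13 23 22
f 1 22 34
f 22 8 37
f 34 37 11
f 22 37 34
f 1 34 38
f 34 11 42
f 38 42 12
f 34 42 38
f 2 18 29
f 18 6 32
f 29 32 10
f 18 32 29
f 6 41 19
f 41 12 40
f 19 40 5
f 41 40 19
f 12 42 39
f 42 11 35
f 39 35 3
f 42 35 39
f 11 37 36
f 37 8 24
f 36 24 7
f 37 24 36
f 8 23 28
f 23 2 25
f 28 25 9
f 23 25 28
f 4 30 16
f 30 10 31
f 16 31 5
f 30 31 16
f 4 16 14
f 16 5 15
f 14 15 3
f 16 15 14
f 4 14 21
f 14 3 20
f 21 20 7
f 14 20 21
f 4 21 26
f 21 7 27
f 26 27 9
f 21 27 26
f 4 26 30
f 26 9 33
f 30 33 10
f 26 33 30
f 5 31 19
f 31 10 32
f 19 32 6
f 31 32 19
f 3 15 39
f 15 5 40
f 39 40 12
f 15 40 39
f 7 20 36
f 20 3 35
f 36 35 11
f 20 35 36
f 9 27 28
f 27 7 24
f 28 24 8
f 27 24 28
f 10 33 29
f 33 9 25
f 29 25 2
f 33 25 29
f 44 46 43
f 47 44 43
f 43 46 45
f 45 47 43
f 44 50 46
f 48 44 47
f 48 50 44
f 46 50 45
f 49 47 45
f 45 50 49
f 49 48 47
f 50 48 49



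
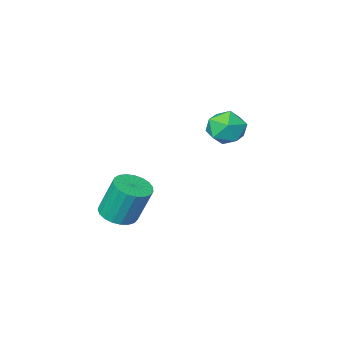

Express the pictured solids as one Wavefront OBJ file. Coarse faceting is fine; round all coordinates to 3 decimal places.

v 3.91 -3.918 -1.844
v 4.387 -4.478 -1.556
v 4.008 -3.961 0.073
v 3.53 -3.402 -0.216
v 4.592 -4.223 -1.589
v 4.213 -3.706 0.04
v 4.679 -3.916 -1.666
v 4.3 -3.399 -0.037
v 4.633 -3.609 -1.774
v 4.254 -3.092 -0.145
v 4.462 -3.356 -1.894
v 4.083 -2.839 -0.266
v 4.195 -3.2 -2.006
v 3.816 -2.683 -0.377
v 3.879 -3.168 -2.089
v 3.5 -2.651 -0.461
v 3.568 -3.266 -2.131
v 3.189 -2.749 -0.502
v 3.317 -3.477 -2.122
v 2.937 -2.96 -0.494
v 3.167 -3.764 -2.066
v 2.788 -3.247 -0.438
v 3.146 -4.078 -1.971
v 2.767 -3.561 -0.343
v 3.257 -4.364 -1.855
v 2.878 -3.847 -0.226
v 3.481 -4.573 -1.736
v 3.102 -4.057 -0.108
v 3.779 -4.669 -1.636
v 3.4 -4.153 -0.008
v 4.1 -4.635 -1.572
v 3.72 -4.119 0.056
v -1.372 -3.386 1.767
v -0.786 -3.197 1.104
v -0.834 -4.743 1.856
v -0.248 -4.554 1.193
v -0.155 -4.164 2.003
v -0.488 -3.325 1.948
v -1.132 -4.615 1.012
v -1.465 -3.776 0.957
v -0.638 -3.957 0.637
v -0.035 -3.678 1.25
v -1.585 -4.262 1.71
v -0.982 -3.983 2.323
f 2 1 5
f 2 5 3
f 3 5 6
f 3 6 4
f 5 1 7
f 5 7 6
f 6 7 8
f 6 8 4
f 7 1 9
f 7 9 8
f 8 9 10
f 8 10 4
f 9 1 11
f 9 11 10
f 10 11 12
f 10 12 4
f 11 1 13
f 11 13 12
f 12 13 14
f 12 14 4
f 13 1 15
f 13 15 14
f 14 15 16
f 14 16 4
f 15 1 17
f 15 17 16
f 16 17 18
f 16 18 4
f 17 1 19
f 17 19 18
f 18 19 20
f 18 20 4
f 19 1 21
f 19 21 20
f 20 21 22
f 20 22 4
f 21 1 23
f 21 23 22
f 22 23 24
f 22 24 4
f 23 1 25
f 23 25 24
f 24 25 26
f 24 26 4
f 25 1 27
f 25 27 26
f 26 27 28
f 26 28 4
f 27 1 29
f 27 29 28
f 28 29 30
f 28 30 4
f 29 1 31
f 29 31 30
f 30 31 32
f 30 32 4
f 31 1 2
f 31 2 32
f 32 2 3
f 32 3 4
f 33 44 38
f 33 38 34
f 33 34 40
f 33 40 43
f 33 43 44
f 34 38 42
f 38 44 37
f 44 43 35
f 43 40 39
f 40 34 41
f 36 42 37
f 36 37 35
f 36 35 39
f 36 39 41
f 36 41 42
f 37 42 38
f 35 37 44
f 39 35 43
f 41 39 40
f 42 41 34



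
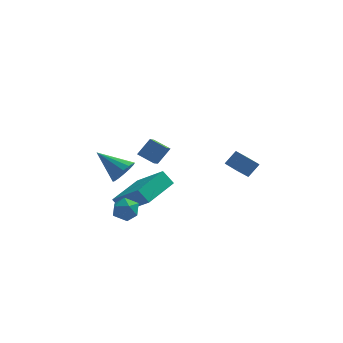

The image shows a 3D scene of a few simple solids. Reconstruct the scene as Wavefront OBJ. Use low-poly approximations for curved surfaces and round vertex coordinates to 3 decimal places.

v -0.386 -3.634 1.086
v -0.518 -4.743 1.731
v -1.187 -3.3 1.496
v -1.319 -4.409 2.141
v 0.199 -3.231 1.899
v 0.067 -4.34 2.544
v -0.602 -2.897 2.309
v -0.734 -4.006 2.954
v -2.276 0.289 -1.785
v -1.743 0.664 -1.303
v -3.684 0.991 -0.775
v -1.826 0.939 -1.609
v -2.028 1.04 -1.962
v -2.298 0.94 -2.267
v -2.561 0.665 -2.444
v -2.747 0.29 -2.443
v -2.808 -0.086 -2.267
v -2.726 -0.361 -1.961
v -2.523 -0.462 -1.608
v -2.254 -0.361 -1.303
v -1.991 -0.086 -1.127
v -1.804 0.289 -1.127
v -2.193 -1.807 -3.406
v -0.857 -2.874 -2.085
v -2.74 -1.597 -2.683
v -1.404 -2.663 -1.362
v -1.056 0.023 -3.078
v 0.28 -1.043 -1.757
v -1.603 0.234 -2.355
v -0.267 -0.833 -1.034
v -2.161 -2.698 -2.934
v -1.426 -2.876 -2.801
v -2.514 -3.484 -2.039
v -1.779 -3.662 -1.906
v -2.043 -2.964 -1.727
v -1.825 -2.478 -2.28
v -2.115 -3.882 -2.56
v -1.897 -3.396 -3.113
v -1.398 -3.608 -2.57
v -1.353 -3.041 -2.055
v -2.587 -3.319 -2.785
v -2.542 -2.752 -2.27
v 3.388 -0.31 -1.218
v 3.934 0.057 -0.519
v 2.784 0.609 -1.23
v 3.33 0.976 -0.531
v 3.97 0.064 -1.869
v 4.516 0.431 -1.17
v 3.366 0.983 -1.881
v 3.912 1.35 -1.182
f 2 4 1
f 5 2 1
f 1 4 3
f 3 5 1
f 2 8 4
f 6 2 5
f 6 8 2
f 4 8 3
f 7 5 3
f 3 8 7
f 7 6 5
f 8 6 7
f 10 9 12
f 10 12 11
f 12 9 13
f 12 13 11
f 13 9 14
f 13 14 11
f 14 9 15
f 14 15 11
f 15 9 16
f 15 16 11
f 16 9 17
f 16 17 11
f 17 9 18
f 17 18 11
f 18 9 19
f 18 19 11
f 19 9 20
f 19 20 11
f 20 9 21
f 20 21 11
f 21 9 22
f 21 22 11
f 22 9 10
f 22 10 11
f 24 26 23
f 27 24 23
f 23 26 25
f 25 27 23
f 24 30 26
f 28 24 27
f 28 30 24
f 26 30 25
f 29 27 25
f 25 30 29
f 29 28 27
f 30 28 29
f 31 42 36
f 31 36 32
f 31 32 38
f 31 38 41
f 31 41 42
f 32 36 40
f 36 42 35
f 42 41 33
f 41 38 37
f 38 32 39
f 34 40 35
f 34 35 33
f 34 33 37
f 34 37 39
f 34 39 40
f 35 40 36
f 33 35 42
f 37 33 41
f 39 37 38
f 40 39 32
f 44 46 43
f 47 44 43
f 43 46 45
f 45 47 43
f 44 50 46
f 48 44 47
f 48 50 44
f 46 50 45
f 49 47 45
f 45 50 49
f 49 48 47
f 50 48 49



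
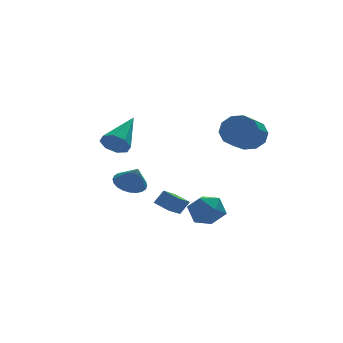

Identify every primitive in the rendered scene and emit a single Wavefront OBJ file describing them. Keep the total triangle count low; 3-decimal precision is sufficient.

v 1.068 -0.275 -2.305
v 0.192 -1.219 -1.637
v 0.589 0.392 -1.988
v -0.286 -0.552 -1.321
v 1.546 -0.248 -1.639
v 0.671 -1.192 -0.972
v 1.068 0.419 -1.323
v 0.192 -0.525 -0.655
v 1.537 -1.861 -0.713
v 2.249 -2.067 -1.3
v 0.731 -3.033 -1.28
v 1.443 -3.239 -1.867
v 1.543 -3.376 -0.936
v 2.041 -2.651 -0.586
v 0.939 -2.449 -1.994
v 1.437 -1.724 -1.644
v 1.88 -2.43 -2.092
v 2.253 -3.003 -1.439
v 0.727 -2.097 -1.141
v 1.1 -2.67 -0.488
v 3.257 -2.988 3.227
v 3.898 -3.144 3.81
v 2.863 -4.528 4.576
v 2.223 -4.372 3.993
v 3.562 -2.774 4.024
v 2.527 -4.158 4.791
v 3.109 -2.486 3.934
v 2.075 -3.87 4.7
v 2.714 -2.389 3.574
v 1.679 -3.773 4.34
v 2.525 -2.522 3.081
v 1.491 -3.905 3.847
v 2.617 -2.832 2.644
v 1.582 -4.216 3.41
v 2.953 -3.202 2.429
v 1.918 -4.586 3.196
v 3.405 -3.49 2.52
v 2.371 -4.874 3.286
v 3.801 -3.587 2.88
v 2.766 -4.971 3.646
v 3.989 -3.455 3.373
v 2.955 -4.838 4.139
v -2.835 -2.889 3.324
v -2.331 -2.988 2.819
v -1.565 -1.591 4.336
v -2.668 -2.568 2.701
v -3.102 -2.336 2.949
v -3.38 -2.428 3.415
v -3.339 -2.79 3.828
v -3.002 -3.211 3.946
v -2.568 -3.443 3.699
v -2.29 -3.351 3.232
v -1.029 0.577 -0.376
v -0.305 0.955 -0.311
v -0.831 0.023 0.636
v -0.497 1.162 -0.16
v -0.77 1.28 -0.042
v -1.082 1.29 0.026
v -1.387 1.192 0.032
v -1.637 1.001 -0.024
v -1.795 0.745 -0.133
v -1.836 0.463 -0.279
v -1.754 0.199 -0.44
v -1.562 -0.008 -0.591
v -1.289 -0.125 -0.709
v -0.977 -0.136 -0.777
v -0.672 -0.038 -0.783
v -0.422 0.153 -0.727
v -0.264 0.41 -0.618
v -0.223 0.691 -0.472
f 2 4 1
f 5 2 1
f 1 4 3
f 3 5 1
f 2 8 4
f 6 2 5
f 6 8 2
f 4 8 3
f 7 5 3
f 3 8 7
f 7 6 5
f 8 6 7
f 9 20 14
f 9 14 10
f 9 10 16
f 9 16 19
f 9 19 20
f 10 14 18
f 14 20 13
f 20 19 11
f 19 16 15
f 16 10 17
f 12 18 13
f 12 13 11
f 12 11 15
f 12 15 17
f 12 17 18
f 13 18 14
f 11 13 20
f 15 11 19
f 17 15 16
f 18 17 10
f 22 21 25
f 22 25 23
f 23 25 26
f 23 26 24
f 25 21 27
f 25 27 26
f 26 27 28
f 26 28 24
f 27 21 29
f 27 29 28
f 28 29 30
f 28 30 24
f 29 21 31
f 29 31 30
f 30 31 32
f 30 32 24
f 31 21 33
f 31 33 32
f 32 33 34
f 32 34 24
f 33 21 35
f 33 35 34
f 34 35 36
f 34 36 24
f 35 21 37
f 35 37 36
f 36 37 38
f 36 38 24
f 37 21 39
f 37 39 38
f 38 39 40
f 38 40 24
f 39 21 41
f 39 41 40
f 40 41 42
f 40 42 24
f 41 21 22
f 41 22 42
f 42 22 23
f 42 23 24
f 44 43 46
f 44 46 45
f 46 43 47
f 46 47 45
f 47 43 48
f 47 48 45
f 48 43 49
f 48 49 45
f 49 43 50
f 49 50 45
f 50 43 51
f 50 51 45
f 51 43 52
f 51 52 45
f 52 43 44
f 52 44 45
f 54 53 56
f 54 56 55
f 56 53 57
f 56 57 55
f 57 53 58
f 57 58 55
f 58 53 59
f 58 59 55
f 59 53 60
f 59 60 55
f 60 53 61
f 60 61 55
f 61 53 62
f 61 62 55
f 62 53 63
f 62 63 55
f 63 53 64
f 63 64 55
f 64 53 65
f 64 65 55
f 65 53 66
f 65 66 55
f 66 53 67
f 66 67 55
f 67 53 68
f 67 68 55
f 68 53 69
f 68 69 55
f 69 53 70
f 69 70 55
f 70 53 54
f 70 54 55



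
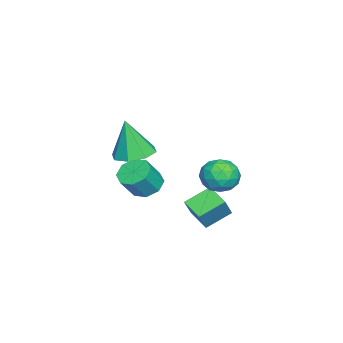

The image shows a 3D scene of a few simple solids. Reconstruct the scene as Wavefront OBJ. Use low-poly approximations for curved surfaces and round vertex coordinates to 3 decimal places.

v -1.576 -2.943 -2.084
v -1.022 -2.174 -2.149
v -0.249 -2.628 -0.921
v -0.804 -3.397 -0.856
v -1.61 -2.06 -1.736
v -0.837 -2.513 -0.508
v -2.178 -2.462 -1.528
v -1.406 -2.916 -0.3
v -2.394 -3.147 -1.645
v -1.621 -3.601 -0.417
v -2.131 -3.712 -2.019
v -1.358 -4.166 -0.791
v -1.543 -3.827 -2.432
v -0.77 -4.28 -1.204
v -0.974 -3.424 -2.64
v -0.202 -3.878 -1.412
v -0.759 -2.739 -2.523
v 0.014 -3.193 -1.295
v 0.18 -0.189 -2.722
v -0.692 0.858 -2.005
v 0.959 0.765 -3.168
v 0.087 1.812 -2.451
v 1.013 -0.312 -1.529
v 0.141 0.735 -0.812
v 1.792 0.642 -1.975
v 0.92 1.689 -1.258
v 3.276 -2.062 2.703
v 4.067 -2.781 2.549
v 3.284 -2.498 4.777
v 4.355 -2.022 2.707
v 4.011 -1.287 2.862
v 3.236 -1.006 2.924
v 2.484 -1.344 2.857
v 2.197 -2.103 2.698
v 2.541 -2.838 2.543
v 3.316 -3.119 2.481
v 3.202 2.611 2.16
v 3.734 2.244 1.372
v 1.966 1.576 1.808
v 2.498 1.209 1.02
v 2.805 1.02 1.974
v 3.569 1.66 2.191
v 2.131 2.16 0.989
v 2.895 2.8 1.206
v 3.072 1.965 0.647
v 3.489 1.261 1.256
v 2.211 2.559 1.924
v 2.628 1.855 2.533
v 3.576 2.519 1.797
v 2.124 1.301 1.383
v 2.304 1.191 1.944
v 2.617 0.975 1.48
v 3.479 2.175 2.279
v 3.792 1.96 1.815
v 3.246 1.24 2.169
v 1.908 1.86 1.365
v 2.221 1.645 0.901
v 3.083 2.845 1.7
v 3.396 2.629 1.236
v 2.454 2.58 1.011
v 3.5 2.139 0.908
v 2.774 1.53 0.701
v 2.558 2.089 0.682
v 3.007 2.465 0.81
v 3.745 1.725 1.266
v 3.019 1.116 1.059
v 3.199 1.005 1.62
v 3.648 1.382 1.747
v 3.356 1.561 0.84
v 2.681 2.704 2.121
v 1.955 2.095 1.914
v 2.052 2.438 1.433
v 2.501 2.815 1.56
v 2.926 2.29 2.479
v 2.2 1.681 2.272
v 2.693 1.355 2.37
v 3.142 1.731 2.498
v 2.344 2.259 2.34
f 2 1 5
f 2 5 3
f 3 5 6
f 3 6 4
f 5 1 7
f 5 7 6
f 6 7 8
f 6 8 4
f 7 1 9
f 7 9 8
f 8 9 10
f 8 10 4
f 9 1 11
f 9 11 10
f 10 11 12
f 10 12 4
f 11 1 13
f 11 13 12
f 12 13 14
f 12 14 4
f 13 1 15
f 13 15 14
f 14 15 16
f 14 16 4
f 15 1 17
f 15 17 16
f 16 17 18
f 16 18 4
f 17 1 2
f 17 2 18
f 18 2 3
f 18 3 4
f 20 22 19
f 23 20 19
f 19 22 21
f 21 23 19
f 20 26 22
f 24 20 23
f 24 26 20
f 22 26 21
f 25 23 21
f 21 26 25
f 25 24 23
f 26 24 25
f 28 27 30
f 28 30 29
f 30 27 31
f 30 31 29
f 31 27 32
f 31 32 29
f 32 27 33
f 32 33 29
f 33 27 34
f 33 34 29
f 34 27 35
f 34 35 29
f 35 27 36
f 35 36 29
f 36 27 28
f 36 28 29
f 37 74 53
f 74 48 77
f 53 77 42
f 74 77 53
f 37 53 49
f 53 42 54
f 49 54 38
f 53 54 49
f 37 49 58
f 49 38 59
f 58 59 44
f 49 59 58
f 37 58 70
f 58 44 73
f 70 73 47
f 58 73 70
f 37 70 74
f 70 47 78
f 74 78 48
f 70 78 74
f 38 54 65
f 54 42 68
f 65 68 46
f 54 68 65
f 42 77 55
f 77 48 76
f 55 76 41
f 77 76 55
f 48 78 75
f 78 47 71
f 75 71 39
f 78 71 75
f 47 73 72
f 73 44 60
f 72 60 43
f 73 60 72
f 44 59 64
f 59 38 61
f 64 61 45
f 59 61 64
f 40 66 52
f 66 46 67
f 52 67 41
f 66 67 52
f 40 52 50
f 52 41 51
f 50 51 39
f 52 51 50
f 40 50 57
f 50 39 56
f 57 56 43
f 50 56 57
f 40 57 62
f 57 43 63
f 62 63 45
f 57 63 62
f 40 62 66
f 62 45 69
f 66 69 46
f 62 69 66
f 41 67 55
f 67 46 68
f 55 68 42
f 67 68 55
f 39 51 75
f 51 41 76
f 75 76 48
f 51 76 75
f 43 56 72
f 56 39 71
f 72 71 47
f 56 71 72
f 45 63 64
f 63 43 60
f 64 60 44
f 63 60 64
f 46 69 65
f 69 45 61
f 65 61 38
f 69 61 65



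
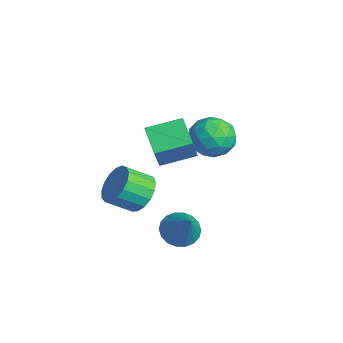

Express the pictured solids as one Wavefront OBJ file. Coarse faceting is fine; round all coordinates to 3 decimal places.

v 0.568 -1.719 -0.383
v 1.252 -1.717 -0.953
v 1.792 -1.701 1.083
v 1.181 -1.331 -0.899
v 0.989 -1.022 -0.743
v 0.714 -0.851 -0.516
v 0.409 -0.852 -0.262
v 0.137 -1.025 -0.032
v -0.051 -1.335 0.128
v -0.115 -1.722 0.186
v -0.044 -2.107 0.132
v 0.148 -2.417 -0.024
v 0.423 -2.588 -0.251
v 0.728 -2.587 -0.505
v 1 -2.414 -0.735
v 1.187 -2.104 -0.895
v -0.473 -3.02 1.466
v 0.483 -3.219 1.374
v 0.328 -4.318 2.142
v -0.627 -4.12 2.234
v 0.461 -2.949 1.757
v 0.306 -4.048 2.525
v 0.225 -2.695 2.073
v 0.07 -3.794 2.841
v -0.171 -2.515 2.25
v -0.326 -3.615 3.018
v -0.636 -2.452 2.248
v -0.79 -3.552 3.015
v -1.063 -2.518 2.066
v -1.218 -3.618 2.834
v -1.355 -2.7 1.747
v -1.51 -3.8 2.515
v -1.445 -2.955 1.364
v -1.6 -4.054 2.131
v -1.312 -3.225 1.004
v -1.467 -4.324 1.771
v -0.987 -3.448 0.75
v -1.142 -4.547 1.517
v -0.544 -3.573 0.66
v -0.699 -4.672 1.428
v -0.085 -3.571 0.755
v -0.239 -4.671 1.522
v 0.286 -3.443 1.013
v 0.131 -4.543 1.78
v -1.483 -1.909 2.228
v -2.751 -1.91 2.952
v -1.245 -0.32 2.646
v -2.513 -0.321 3.37
v -0.647 -2.419 3.69
v -1.915 -2.42 4.414
v -0.409 -0.83 4.108
v -1.677 -0.831 4.832
v -4.26 2.223 1.885
v -3.36 1.906 2.501
v -4.22 0.614 0.999
v -3.32 0.297 1.615
v -4.337 0.401 2.109
v -4.362 1.395 2.656
v -3.218 1.125 0.844
v -3.243 2.119 1.391
v -2.716 1.228 1.857
v -3.408 0.78 2.639
v -4.172 1.74 0.861
v -4.864 1.292 1.643
v -3.814 2.206 2.271
v -3.766 0.314 1.229
v -4.364 0.375 1.52
v -3.835 0.189 1.881
v -4.403 1.906 2.362
v -3.873 1.72 2.724
v -4.448 0.835 2.493
v -3.707 0.8 0.776
v -3.177 0.614 1.138
v -3.745 2.331 1.619
v -3.216 2.145 1.98
v -3.132 1.685 1.007
v -2.906 1.621 2.254
v -2.882 0.675 1.734
v -2.822 1.161 1.281
v -2.837 1.746 1.602
v -3.312 1.358 2.714
v -3.289 0.412 2.193
v -3.887 0.473 2.483
v -3.901 1.058 2.805
v -2.934 0.959 2.336
v -4.291 2.108 1.307
v -4.268 1.162 0.786
v -3.679 1.462 0.695
v -3.693 2.047 1.017
v -4.698 1.845 1.766
v -4.674 0.899 1.246
v -4.743 0.774 1.898
v -4.758 1.359 2.219
v -4.646 1.561 1.164
f 2 1 4
f 2 4 3
f 4 1 5
f 4 5 3
f 5 1 6
f 5 6 3
f 6 1 7
f 6 7 3
f 7 1 8
f 7 8 3
f 8 1 9
f 8 9 3
f 9 1 10
f 9 10 3
f 10 1 11
f 10 11 3
f 11 1 12
f 11 12 3
f 12 1 13
f 12 13 3
f 13 1 14
f 13 14 3
f 14 1 15
f 14 15 3
f 15 1 16
f 15 16 3
f 16 1 2
f 16 2 3
f 18 17 21
f 18 21 19
f 19 21 22
f 19 22 20
f 21 17 23
f 21 23 22
f 22 23 24
f 22 24 20
f 23 17 25
f 23 25 24
f 24 25 26
f 24 26 20
f 25 17 27
f 25 27 26
f 26 27 28
f 26 28 20
f 27 17 29
f 27 29 28
f 28 29 30
f 28 30 20
f 29 17 31
f 29 31 30
f 30 31 32
f 30 32 20
f 31 17 33
f 31 33 32
f 32 33 34
f 32 34 20
f 33 17 35
f 33 35 34
f 34 35 36
f 34 36 20
f 35 17 37
f 35 37 36
f 36 37 38
f 36 38 20
f 37 17 39
f 37 39 38
f 38 39 40
f 38 40 20
f 39 17 41
f 39 41 40
f 40 41 42
f 40 42 20
f 41 17 43
f 41 43 42
f 42 43 44
f 42 44 20
f 43 17 18
f 43 18 44
f 44 18 19
f 44 19 20
f 46 48 45
f 49 46 45
f 45 48 47
f 47 49 45
f 46 52 48
f 50 46 49
f 50 52 46
f 48 52 47
f 51 49 47
f 47 52 51
f 51 50 49
f 52 50 51
f 53 90 69
f 90 64 93
f 69 93 58
f 90 93 69
f 53 69 65
f 69 58 70
f 65 70 54
f 69 70 65
f 53 65 74
f 65 54 75
f 74 75 60
f 65 75 74
f 53 74 86
f 74 60 89
f 86 89 63
f 74 89 86
f 53 86 90
f 86 63 94
f 90 94 64
f 86 94 90
f 54 70 81
f 70 58 84
f 81 84 62
f 70 84 81
f 58 93 71
f 93 64 92
f 71 92 57
f 93 92 71
f 64 94 91
f 94 63 87
f 91 87 55
f 94 87 91
f 63 89 88
f 89 60 76
f 88 76 59
f 89 76 88
f 60 75 80
f 75 54 77
f 80 77 61
f 75 77 80
f 56 82 68
f 82 62 83
f 68 83 57
f 82 83 68
f 56 68 66
f 68 57 67
f 66 67 55
f 68 67 66
f 56 66 73
f 66 55 72
f 73 72 59
f 66 72 73
f 56 73 78
f 73 59 79
f 78 79 61
f 73 79 78
f 56 78 82
f 78 61 85
f 82 85 62
f 78 85 82
f 57 83 71
f 83 62 84
f 71 84 58
f 83 84 71
f 55 67 91
f 67 57 92
f 91 92 64
f 67 92 91
f 59 72 88
f 72 55 87
f 88 87 63
f 72 87 88
f 61 79 80
f 79 59 76
f 80 76 60
f 79 76 80
f 62 85 81
f 85 61 77
f 81 77 54
f 85 77 81



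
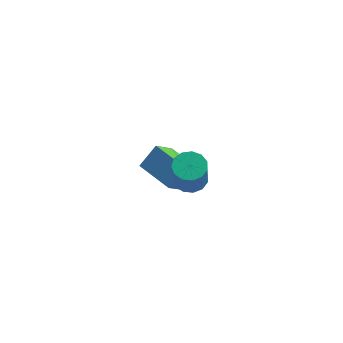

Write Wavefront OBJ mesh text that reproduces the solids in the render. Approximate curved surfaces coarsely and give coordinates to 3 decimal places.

v -2.369 3.895 -4.488
v -2.771 2.782 -3.425
v -1.829 4.702 -3.438
v -2.23 3.59 -2.376
v -0.49 2.97 -4.744
v -0.891 1.858 -3.682
v 0.051 3.778 -3.695
v -0.351 2.665 -2.632
v 1.444 -1.467 0.952
v 2.245 -1.378 0.87
v 2.517 -2.204 2.627
v 1.716 -2.293 2.708
v 2.094 -0.998 1.072
v 2.365 -1.824 2.829
v 1.736 -0.767 1.236
v 2.007 -1.593 2.993
v 1.285 -0.758 1.309
v 1.556 -1.584 3.066
v 0.885 -0.974 1.269
v 1.157 -1.8 3.026
v 0.663 -1.347 1.129
v 0.934 -2.173 2.885
v 0.689 -1.758 0.931
v 0.96 -2.584 2.688
v 0.954 -2.077 0.741
v 1.226 -2.902 2.497
v 1.376 -2.202 0.617
v 1.647 -3.027 2.374
v 1.819 -2.093 0.6
v 2.09 -2.919 2.356
v 2.143 -1.786 0.694
v 2.414 -2.612 2.451
f 2 4 1
f 5 2 1
f 1 4 3
f 3 5 1
f 2 8 4
f 6 2 5
f 6 8 2
f 4 8 3
f 7 5 3
f 3 8 7
f 7 6 5
f 8 6 7
f 10 9 13
f 10 13 11
f 11 13 14
f 11 14 12
f 13 9 15
f 13 15 14
f 14 15 16
f 14 16 12
f 15 9 17
f 15 17 16
f 16 17 18
f 16 18 12
f 17 9 19
f 17 19 18
f 18 19 20
f 18 20 12
f 19 9 21
f 19 21 20
f 20 21 22
f 20 22 12
f 21 9 23
f 21 23 22
f 22 23 24
f 22 24 12
f 23 9 25
f 23 25 24
f 24 25 26
f 24 26 12
f 25 9 27
f 25 27 26
f 26 27 28
f 26 28 12
f 27 9 29
f 27 29 28
f 28 29 30
f 28 30 12
f 29 9 31
f 29 31 30
f 30 31 32
f 30 32 12
f 31 9 10
f 31 10 32
f 32 10 11
f 32 11 12



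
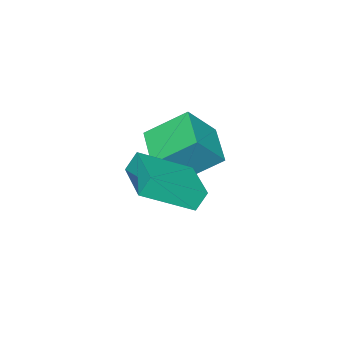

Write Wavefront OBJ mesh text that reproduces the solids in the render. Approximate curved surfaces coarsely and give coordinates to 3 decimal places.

v 0.647 0.042 -3.909
v 0.297 0.244 -3.196
v 1.801 1.519 -3.762
v 1.451 1.721 -3.048
v 2.009 -1.121 -2.912
v 1.659 -0.919 -2.198
v 3.163 0.356 -2.764
v 2.813 0.558 -2.051
v -1.314 -1.865 -4.235
v -2.187 -0.702 -3.173
v -0.291 -0.71 -4.658
v -1.164 0.453 -3.597
v -0.336 -2.273 -2.983
v -1.209 -1.11 -1.922
v 0.687 -1.118 -3.407
v -0.186 0.045 -2.345
f 2 4 1
f 5 2 1
f 1 4 3
f 3 5 1
f 2 8 4
f 6 2 5
f 6 8 2
f 4 8 3
f 7 5 3
f 3 8 7
f 7 6 5
f 8 6 7
f 10 12 9
f 13 10 9
f 9 12 11
f 11 13 9
f 10 16 12
f 14 10 13
f 14 16 10
f 12 16 11
f 15 13 11
f 11 16 15
f 15 14 13
f 16 14 15



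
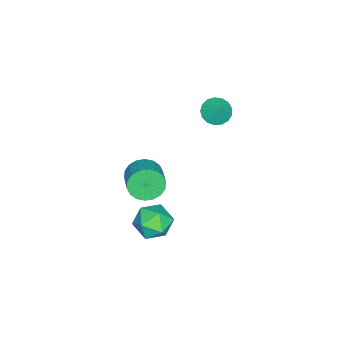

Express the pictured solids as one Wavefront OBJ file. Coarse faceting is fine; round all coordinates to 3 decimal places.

v 3 -0.586 2.302
v 3.556 -0.897 1.518
v 4.755 -0.205 2.094
v 4.2 0.106 2.878
v 3.395 -0.501 1.377
v 4.595 0.191 1.952
v 3.157 -0.123 1.419
v 4.357 0.569 1.994
v 2.887 0.164 1.635
v 4.087 0.856 2.211
v 2.64 0.302 1.984
v 3.84 0.995 2.56
v 2.464 0.265 2.396
v 3.664 0.957 2.972
v 2.394 0.059 2.79
v 3.594 0.751 3.365
v 2.445 -0.275 3.086
v 3.644 0.417 3.662
v 2.605 -0.671 3.228
v 3.805 0.021 3.803
v 2.843 -1.049 3.186
v 4.043 -0.357 3.761
v 3.113 -1.336 2.969
v 4.313 -0.644 3.545
v 3.36 -1.475 2.62
v 4.56 -0.782 3.196
v 3.536 -1.437 2.208
v 4.736 -0.745 2.784
v 3.606 -1.231 1.815
v 4.806 -0.539 2.39
v -3.33 0.899 2.44
v -2.651 1.06 1.904
v -2.81 1.301 3.22
v -2.884 1.409 1.879
v -3.22 1.642 1.982
v -3.581 1.704 2.191
v -3.884 1.582 2.456
v -4.06 1.303 2.718
v -4.069 0.932 2.916
v -3.909 0.552 3.005
v -3.616 0.253 2.965
v -3.258 0.101 2.804
v -2.916 0.132 2.56
v -2.669 0.338 2.289
v -2.573 0.673 2.052
v 2.278 0.273 -2.01
v 3.309 0.769 -2.288
v 3.131 -0.729 -0.632
v 4.162 -0.233 -0.91
v 3.311 0.414 -0.416
v 2.784 1.033 -1.267
v 3.656 -0.993 -1.653
v 3.129 -0.374 -2.504
v 4.161 -0.013 -2.067
v 3.948 0.857 -1.302
v 2.492 -0.817 -1.618
v 2.279 0.053 -0.853
f 2 1 5
f 2 5 3
f 3 5 6
f 3 6 4
f 5 1 7
f 5 7 6
f 6 7 8
f 6 8 4
f 7 1 9
f 7 9 8
f 8 9 10
f 8 10 4
f 9 1 11
f 9 11 10
f 10 11 12
f 10 12 4
f 11 1 13
f 11 13 12
f 12 13 14
f 12 14 4
f 13 1 15
f 13 15 14
f 14 15 16
f 14 16 4
f 15 1 17
f 15 17 16
f 16 17 18
f 16 18 4
f 17 1 19
f 17 19 18
f 18 19 20
f 18 20 4
f 19 1 21
f 19 21 20
f 20 21 22
f 20 22 4
f 21 1 23
f 21 23 22
f 22 23 24
f 22 24 4
f 23 1 25
f 23 25 24
f 24 25 26
f 24 26 4
f 25 1 27
f 25 27 26
f 26 27 28
f 26 28 4
f 27 1 29
f 27 29 28
f 28 29 30
f 28 30 4
f 29 1 2
f 29 2 30
f 30 2 3
f 30 3 4
f 32 31 34
f 32 34 33
f 34 31 35
f 34 35 33
f 35 31 36
f 35 36 33
f 36 31 37
f 36 37 33
f 37 31 38
f 37 38 33
f 38 31 39
f 38 39 33
f 39 31 40
f 39 40 33
f 40 31 41
f 40 41 33
f 41 31 42
f 41 42 33
f 42 31 43
f 42 43 33
f 43 31 44
f 43 44 33
f 44 31 45
f 44 45 33
f 45 31 32
f 45 32 33
f 46 57 51
f 46 51 47
f 46 47 53
f 46 53 56
f 46 56 57
f 47 51 55
f 51 57 50
f 57 56 48
f 56 53 52
f 53 47 54
f 49 55 50
f 49 50 48
f 49 48 52
f 49 52 54
f 49 54 55
f 50 55 51
f 48 50 57
f 52 48 56
f 54 52 53
f 55 54 47

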